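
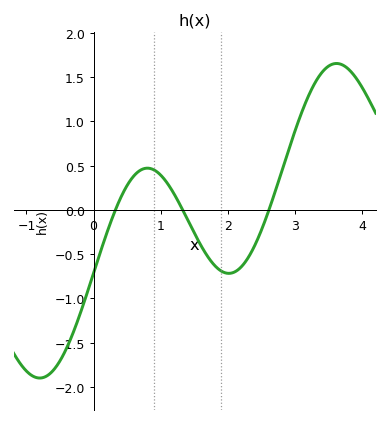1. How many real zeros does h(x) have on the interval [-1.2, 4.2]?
3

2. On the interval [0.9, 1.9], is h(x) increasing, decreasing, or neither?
decreasing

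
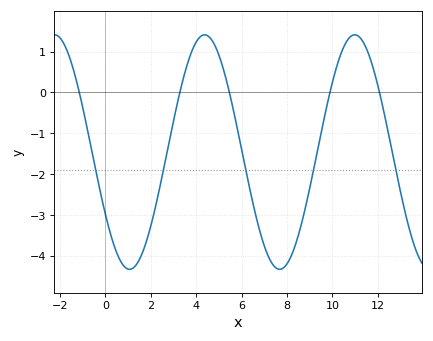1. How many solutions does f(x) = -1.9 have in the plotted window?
5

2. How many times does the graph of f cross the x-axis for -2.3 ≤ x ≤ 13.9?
5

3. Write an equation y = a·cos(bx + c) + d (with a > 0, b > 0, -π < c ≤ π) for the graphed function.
y = 2.87cos(0.95x + 2.13) - 1.46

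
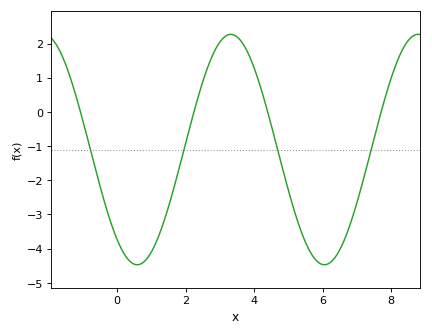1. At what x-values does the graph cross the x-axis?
-1.07, 2.24, 4.39, 7.7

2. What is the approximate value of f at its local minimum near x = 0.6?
-4.47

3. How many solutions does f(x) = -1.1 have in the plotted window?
4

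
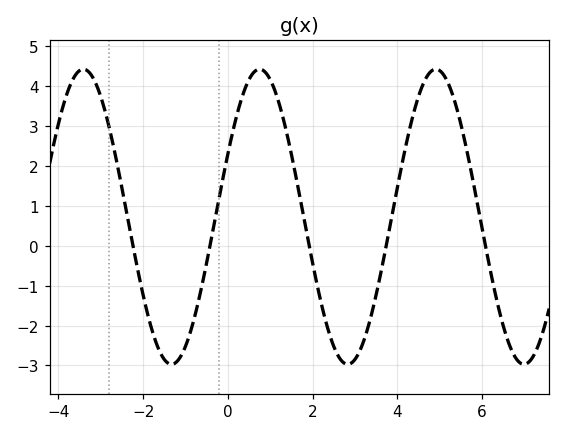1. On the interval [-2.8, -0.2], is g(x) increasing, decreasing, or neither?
neither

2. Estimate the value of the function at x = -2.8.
2.96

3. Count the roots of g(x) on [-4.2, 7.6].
5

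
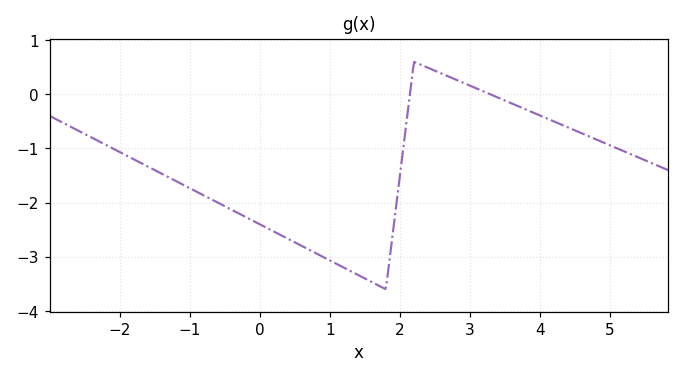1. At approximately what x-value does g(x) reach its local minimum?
1.8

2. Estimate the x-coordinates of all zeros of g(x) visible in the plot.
2.14, 3.29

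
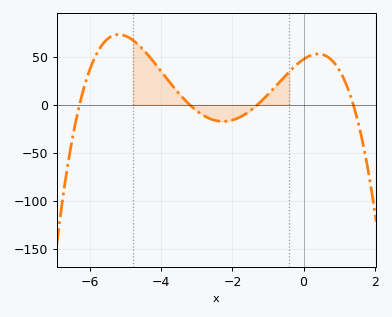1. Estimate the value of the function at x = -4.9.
69.6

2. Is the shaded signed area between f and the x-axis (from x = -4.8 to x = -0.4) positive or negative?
positive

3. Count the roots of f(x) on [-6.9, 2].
4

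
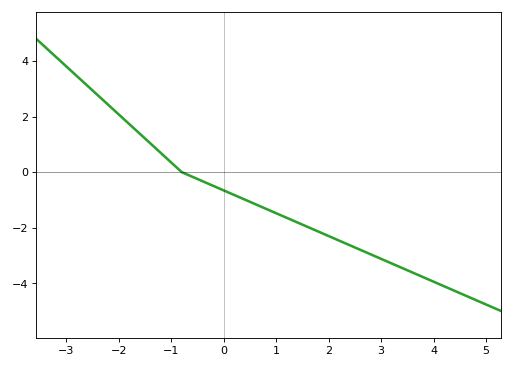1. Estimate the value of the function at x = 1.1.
-1.56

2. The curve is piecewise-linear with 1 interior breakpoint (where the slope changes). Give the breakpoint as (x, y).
(-0.8, 0)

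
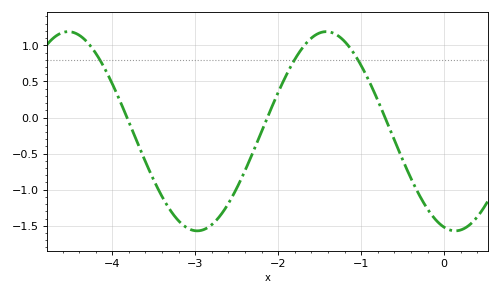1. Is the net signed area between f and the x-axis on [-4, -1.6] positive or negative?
negative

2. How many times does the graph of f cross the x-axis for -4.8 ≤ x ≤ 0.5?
3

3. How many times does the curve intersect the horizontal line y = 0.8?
3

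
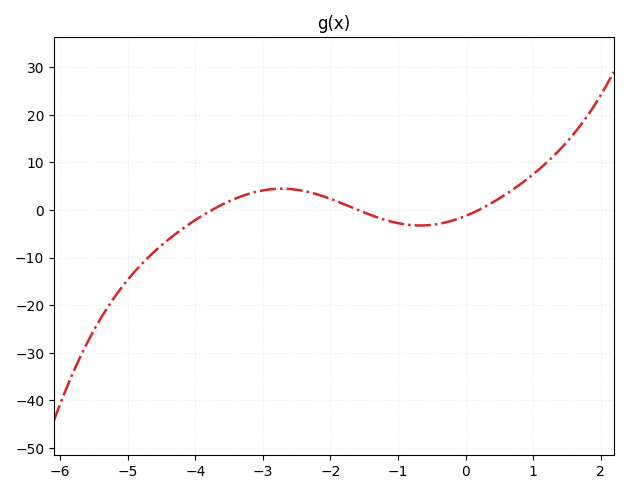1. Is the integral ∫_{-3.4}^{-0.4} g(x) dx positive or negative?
positive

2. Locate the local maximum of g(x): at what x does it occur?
-2.72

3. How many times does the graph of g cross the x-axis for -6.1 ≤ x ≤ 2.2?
3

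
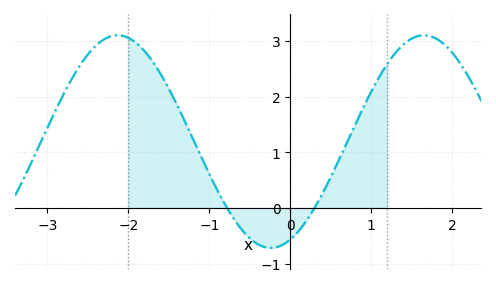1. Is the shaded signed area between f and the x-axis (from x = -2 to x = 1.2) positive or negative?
positive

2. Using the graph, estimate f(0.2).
-0.2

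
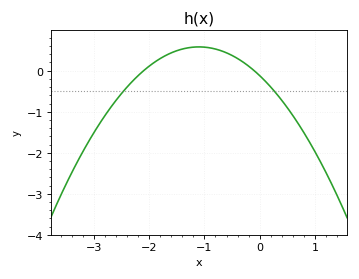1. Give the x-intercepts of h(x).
-2.1, -0.1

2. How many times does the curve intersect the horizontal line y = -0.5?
2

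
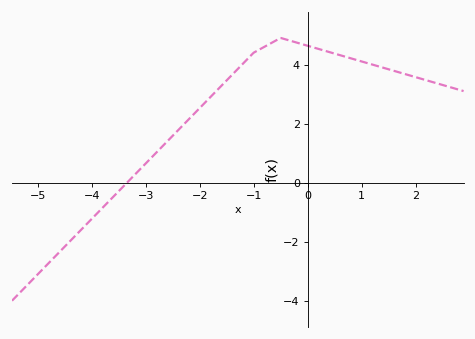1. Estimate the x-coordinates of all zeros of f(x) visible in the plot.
-3.4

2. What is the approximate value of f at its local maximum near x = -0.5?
4.8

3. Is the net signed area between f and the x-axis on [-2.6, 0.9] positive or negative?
positive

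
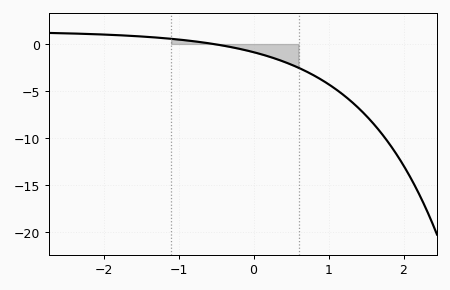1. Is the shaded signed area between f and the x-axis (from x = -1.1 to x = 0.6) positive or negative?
negative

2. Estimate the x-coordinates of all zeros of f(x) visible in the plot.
-0.535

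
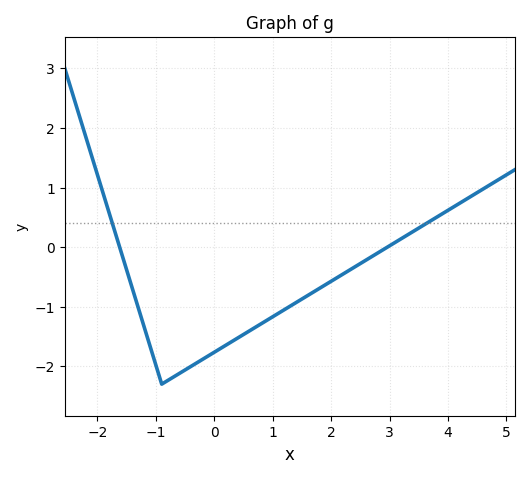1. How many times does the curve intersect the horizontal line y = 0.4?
2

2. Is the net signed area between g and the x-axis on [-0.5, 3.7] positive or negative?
negative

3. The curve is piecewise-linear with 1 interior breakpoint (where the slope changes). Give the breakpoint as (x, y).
(-0.9, -2.3)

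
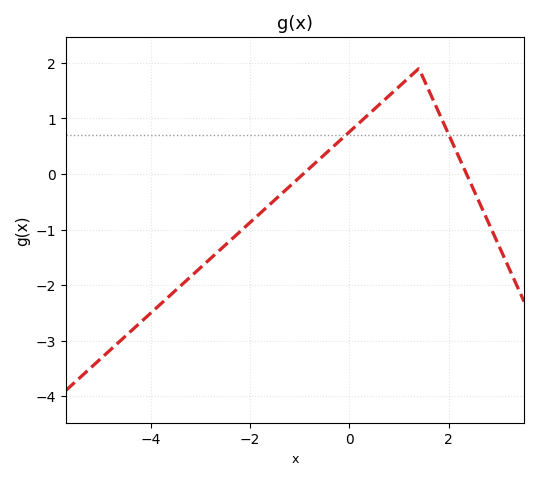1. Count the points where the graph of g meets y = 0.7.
2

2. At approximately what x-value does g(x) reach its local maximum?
1.4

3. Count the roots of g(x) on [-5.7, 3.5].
2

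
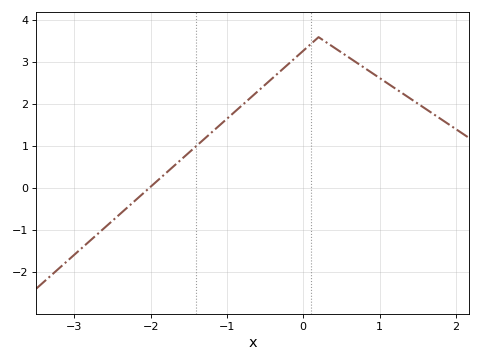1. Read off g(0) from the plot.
3.28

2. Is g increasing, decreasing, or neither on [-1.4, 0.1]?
increasing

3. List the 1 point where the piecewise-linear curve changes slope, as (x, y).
(0.2, 3.6)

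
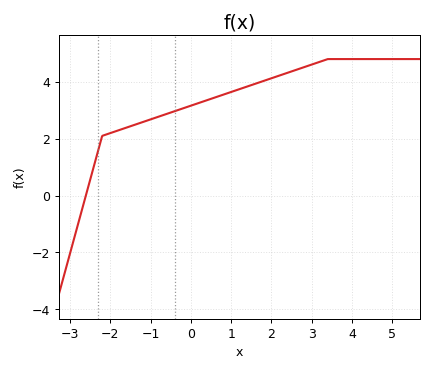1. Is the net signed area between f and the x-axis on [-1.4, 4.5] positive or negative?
positive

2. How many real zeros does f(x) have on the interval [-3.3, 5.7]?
1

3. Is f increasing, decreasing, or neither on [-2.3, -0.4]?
increasing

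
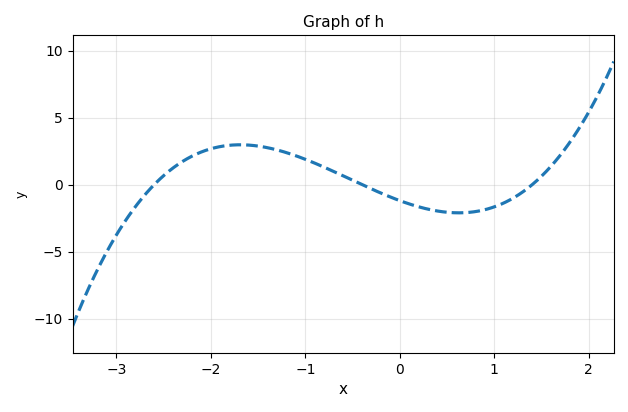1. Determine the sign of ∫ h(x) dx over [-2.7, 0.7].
positive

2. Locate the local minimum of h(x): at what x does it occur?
0.6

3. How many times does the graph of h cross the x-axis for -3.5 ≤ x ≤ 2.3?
3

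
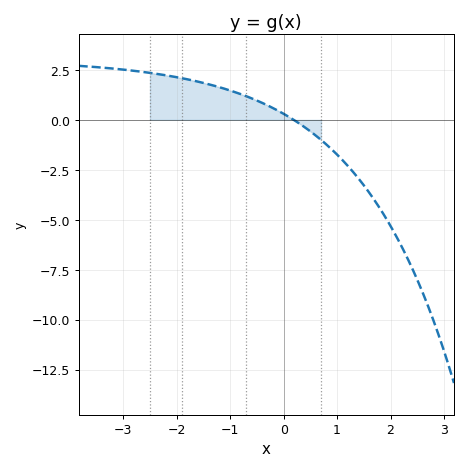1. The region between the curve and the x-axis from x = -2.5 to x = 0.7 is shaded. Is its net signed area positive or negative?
positive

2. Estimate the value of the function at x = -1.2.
1.63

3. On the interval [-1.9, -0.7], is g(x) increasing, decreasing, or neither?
decreasing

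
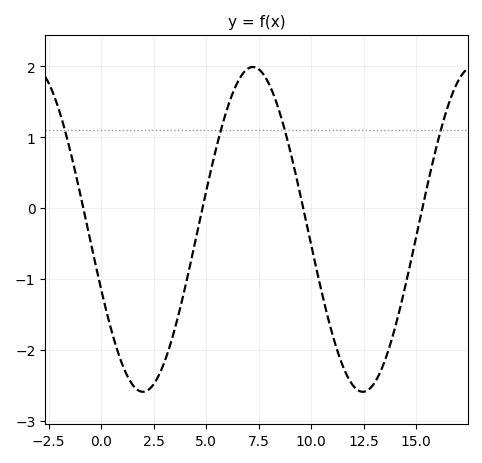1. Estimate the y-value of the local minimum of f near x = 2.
-2.59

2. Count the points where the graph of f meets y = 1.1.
4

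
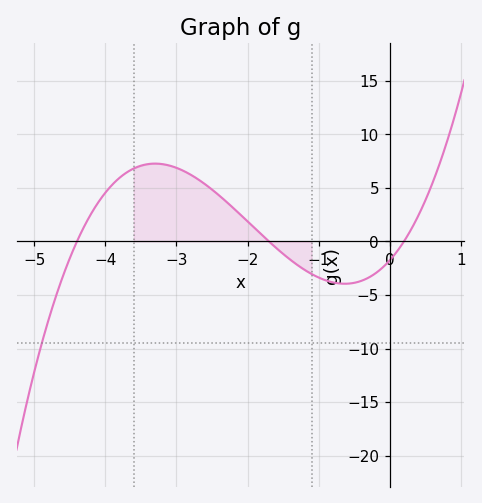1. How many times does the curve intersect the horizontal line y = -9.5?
1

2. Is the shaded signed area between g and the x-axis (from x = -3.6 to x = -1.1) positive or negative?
positive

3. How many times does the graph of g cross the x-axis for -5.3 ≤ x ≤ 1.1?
3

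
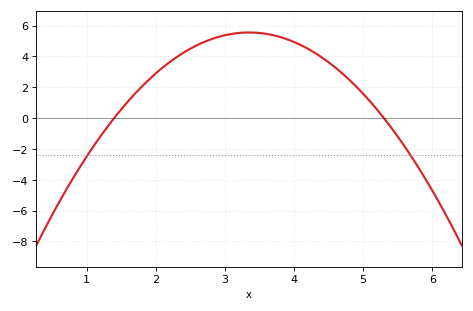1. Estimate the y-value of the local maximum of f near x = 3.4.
5.55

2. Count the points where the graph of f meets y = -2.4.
2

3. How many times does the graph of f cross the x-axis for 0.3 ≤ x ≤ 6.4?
2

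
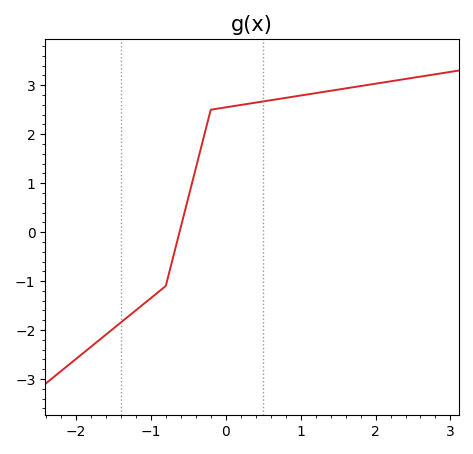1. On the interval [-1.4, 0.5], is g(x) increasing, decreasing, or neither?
increasing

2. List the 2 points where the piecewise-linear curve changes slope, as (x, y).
(-0.8, -1.1); (-0.2, 2.5)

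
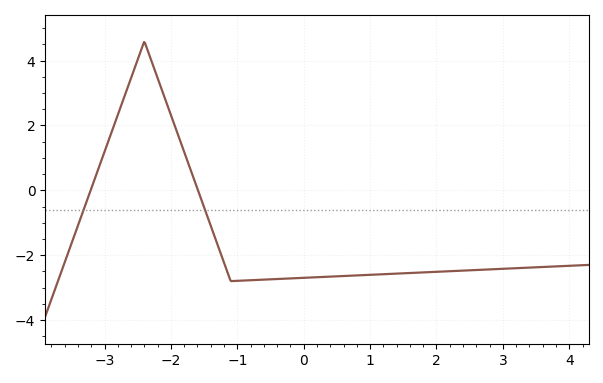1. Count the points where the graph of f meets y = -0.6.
2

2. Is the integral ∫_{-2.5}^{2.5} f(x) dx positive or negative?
negative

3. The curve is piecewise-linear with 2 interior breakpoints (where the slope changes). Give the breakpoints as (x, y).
(-2.4, 4.6); (-1.1, -2.8)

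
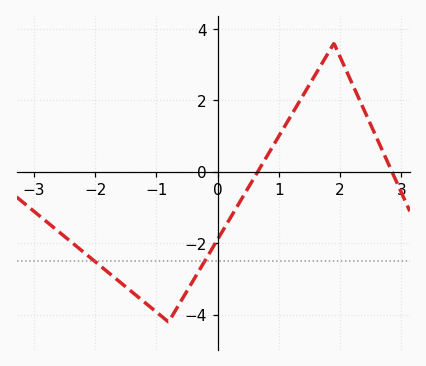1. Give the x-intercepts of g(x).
0.7, 2.8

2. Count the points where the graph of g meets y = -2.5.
2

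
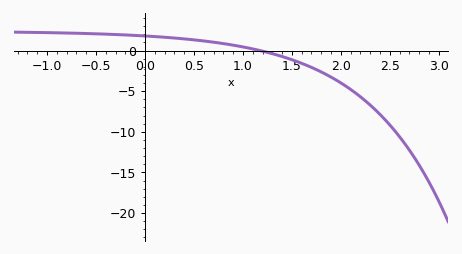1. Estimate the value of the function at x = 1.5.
-1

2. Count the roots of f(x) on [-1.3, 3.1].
1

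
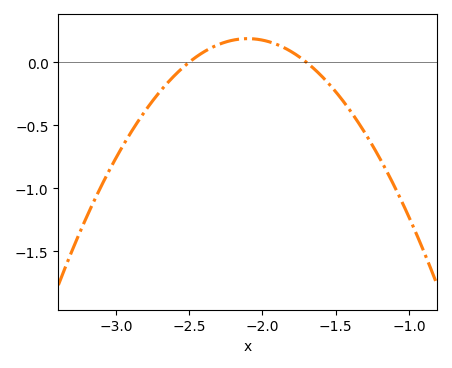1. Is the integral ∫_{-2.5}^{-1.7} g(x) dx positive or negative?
positive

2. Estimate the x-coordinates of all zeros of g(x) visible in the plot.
-2.5, -1.7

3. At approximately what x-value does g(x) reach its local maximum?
-2.1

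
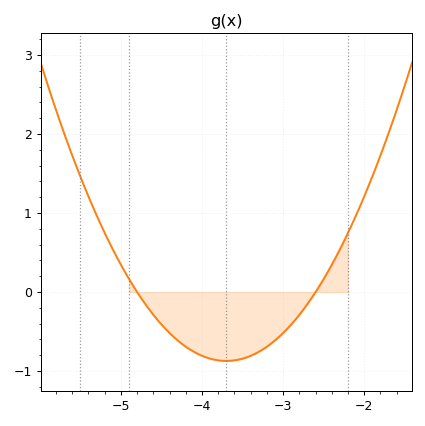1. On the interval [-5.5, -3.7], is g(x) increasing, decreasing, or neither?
decreasing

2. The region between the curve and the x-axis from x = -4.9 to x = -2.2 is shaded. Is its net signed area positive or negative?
negative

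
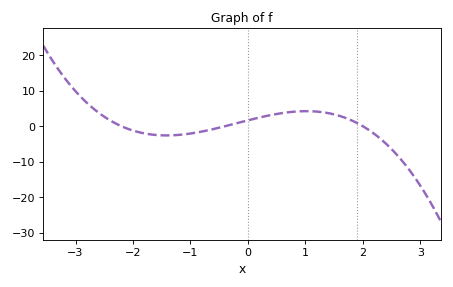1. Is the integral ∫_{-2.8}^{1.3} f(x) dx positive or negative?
positive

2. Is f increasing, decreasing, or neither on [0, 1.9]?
neither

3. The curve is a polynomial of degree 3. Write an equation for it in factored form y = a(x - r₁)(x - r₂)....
y = -0.95(x + 2.2)(x + 0.4)(x - 2)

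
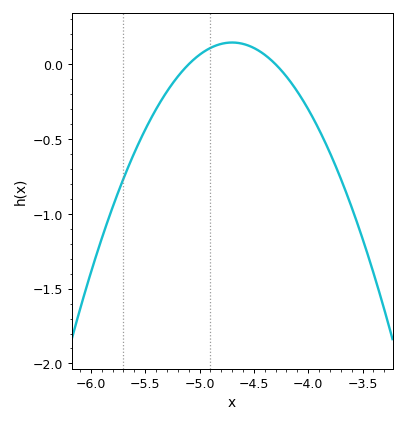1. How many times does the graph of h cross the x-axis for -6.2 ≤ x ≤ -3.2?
2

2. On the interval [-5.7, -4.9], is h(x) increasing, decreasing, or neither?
increasing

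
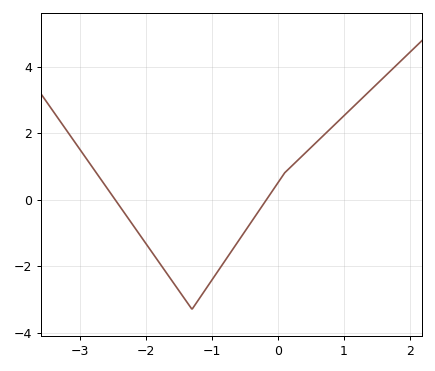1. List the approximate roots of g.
-2.46, -0.173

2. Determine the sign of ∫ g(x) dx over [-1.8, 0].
negative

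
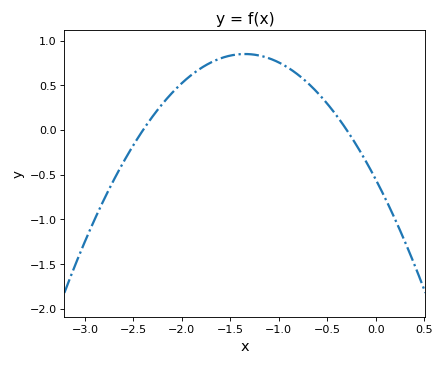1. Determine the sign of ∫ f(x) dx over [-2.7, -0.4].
positive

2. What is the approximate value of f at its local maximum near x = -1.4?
0.85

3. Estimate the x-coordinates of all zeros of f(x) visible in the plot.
-2.4, -0.3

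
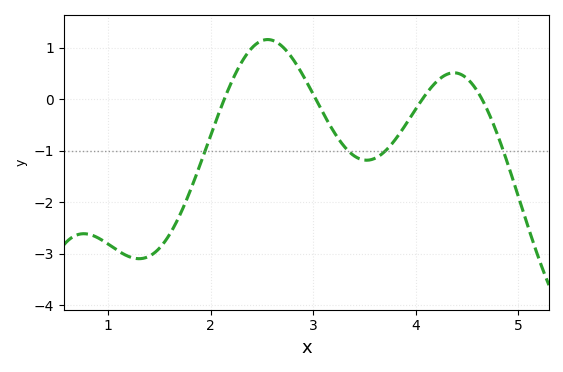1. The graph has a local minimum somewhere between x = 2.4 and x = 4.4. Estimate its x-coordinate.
3.52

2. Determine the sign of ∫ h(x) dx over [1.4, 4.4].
negative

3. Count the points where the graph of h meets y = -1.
4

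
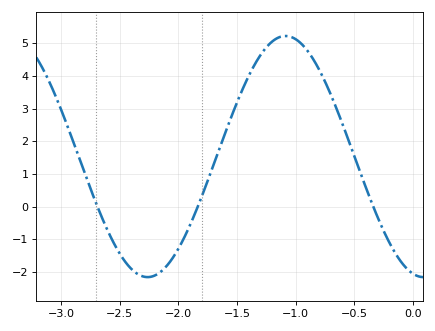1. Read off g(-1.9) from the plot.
-0.56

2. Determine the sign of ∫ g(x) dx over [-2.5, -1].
positive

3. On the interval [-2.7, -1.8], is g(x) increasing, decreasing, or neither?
neither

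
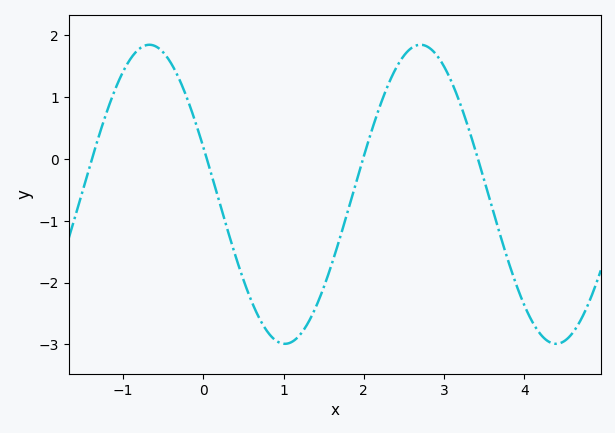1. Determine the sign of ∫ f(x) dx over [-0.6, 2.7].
negative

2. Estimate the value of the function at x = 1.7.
-1.3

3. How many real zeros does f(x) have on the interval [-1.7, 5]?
4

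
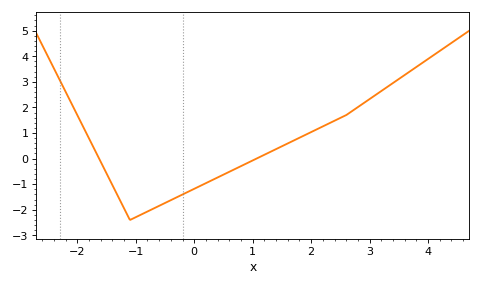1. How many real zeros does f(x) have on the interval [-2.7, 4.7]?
2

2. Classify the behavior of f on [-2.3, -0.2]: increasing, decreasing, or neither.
neither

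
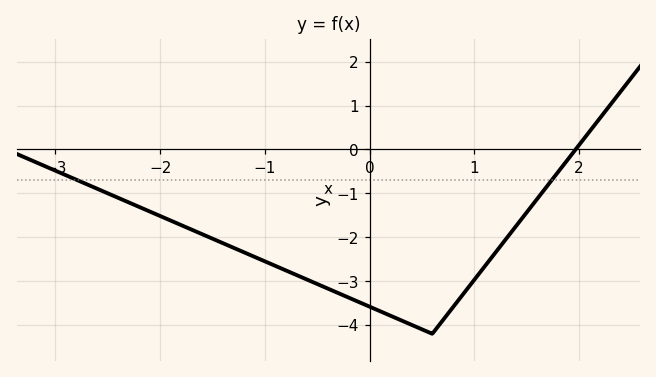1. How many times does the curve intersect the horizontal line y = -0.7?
2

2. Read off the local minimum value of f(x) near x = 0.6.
-4.2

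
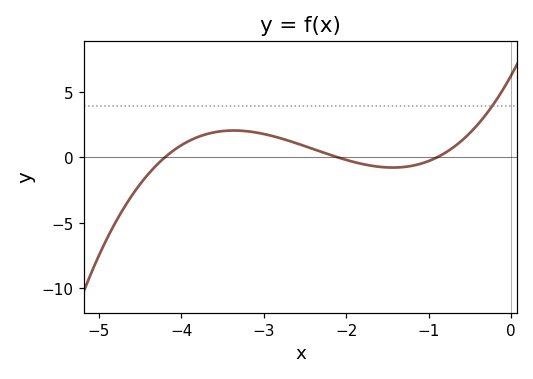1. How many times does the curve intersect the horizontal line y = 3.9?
1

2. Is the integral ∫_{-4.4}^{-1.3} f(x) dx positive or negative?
positive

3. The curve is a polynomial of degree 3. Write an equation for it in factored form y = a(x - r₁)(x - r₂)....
y = 0.79(x + 4.2)(x + 2.1)(x + 0.9)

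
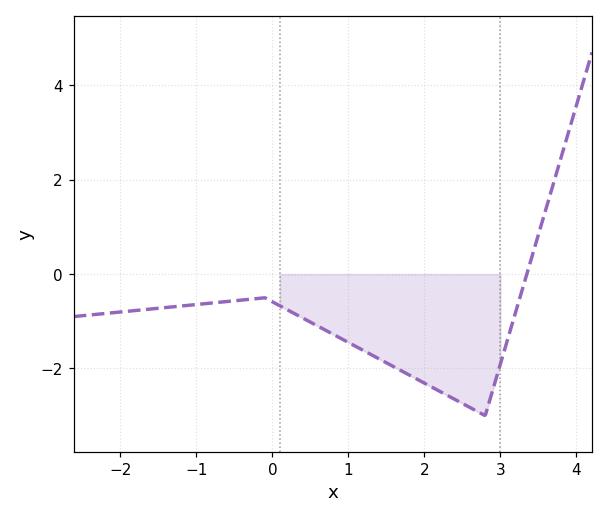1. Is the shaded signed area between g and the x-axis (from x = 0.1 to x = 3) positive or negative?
negative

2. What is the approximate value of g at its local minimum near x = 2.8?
-3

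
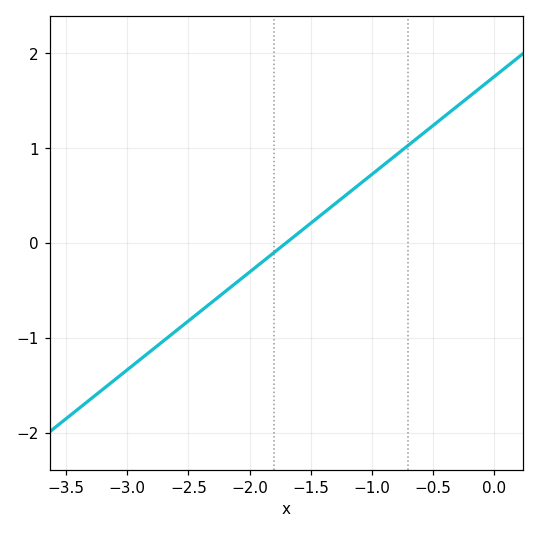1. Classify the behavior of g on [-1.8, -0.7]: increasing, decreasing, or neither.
increasing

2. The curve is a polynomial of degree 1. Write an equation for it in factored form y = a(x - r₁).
y = 1.03(x + 1.7)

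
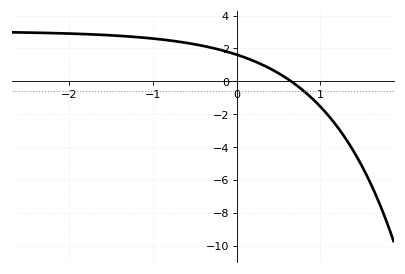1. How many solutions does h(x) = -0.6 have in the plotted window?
1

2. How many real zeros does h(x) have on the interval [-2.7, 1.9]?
1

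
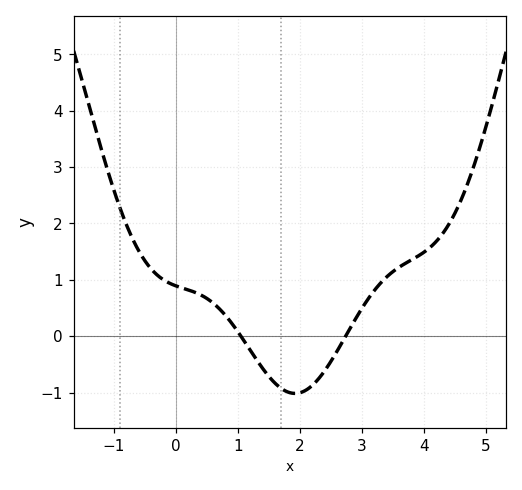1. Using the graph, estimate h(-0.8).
2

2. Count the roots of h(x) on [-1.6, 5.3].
2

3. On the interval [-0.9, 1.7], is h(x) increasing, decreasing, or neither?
decreasing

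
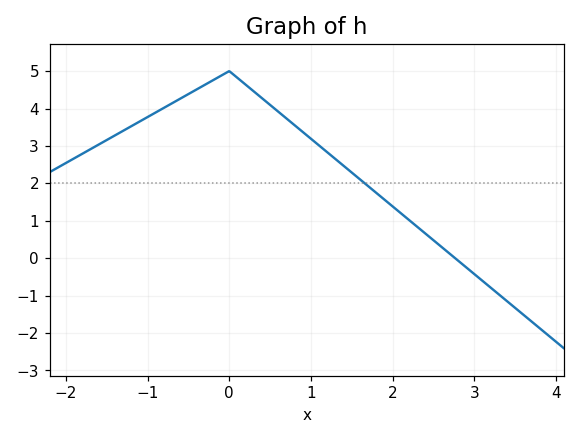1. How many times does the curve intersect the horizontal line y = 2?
1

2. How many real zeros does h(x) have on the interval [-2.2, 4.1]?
1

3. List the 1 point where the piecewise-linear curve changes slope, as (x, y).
(0, 5)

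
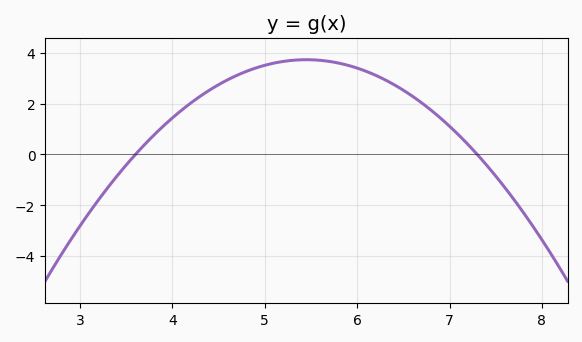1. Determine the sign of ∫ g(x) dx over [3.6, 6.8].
positive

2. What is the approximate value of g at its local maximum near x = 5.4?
3.73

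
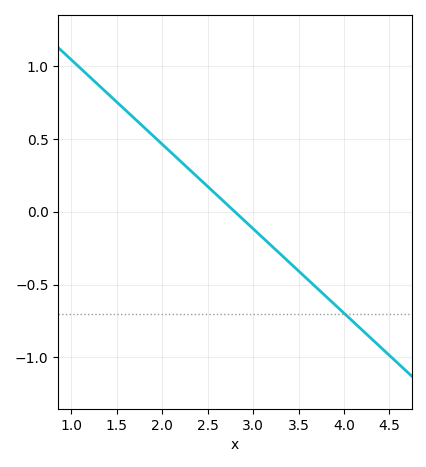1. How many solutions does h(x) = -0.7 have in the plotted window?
1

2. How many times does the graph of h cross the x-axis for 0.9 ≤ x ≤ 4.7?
1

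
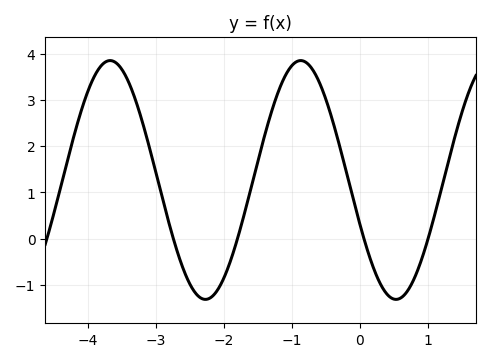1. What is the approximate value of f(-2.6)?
-0.656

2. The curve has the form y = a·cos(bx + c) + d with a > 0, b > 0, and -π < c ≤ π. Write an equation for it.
y = 2.59cos(2.24x + 1.95) + 1.27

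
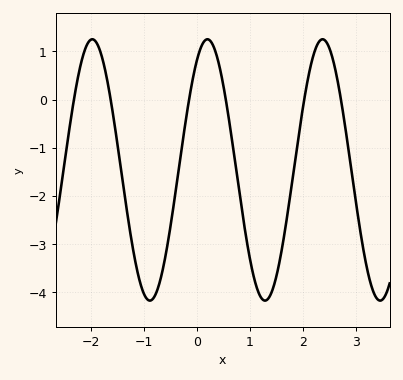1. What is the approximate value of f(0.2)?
1.2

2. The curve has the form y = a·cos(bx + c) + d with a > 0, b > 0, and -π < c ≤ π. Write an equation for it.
y = 2.71cos(2.9x - 0.57) - 1.46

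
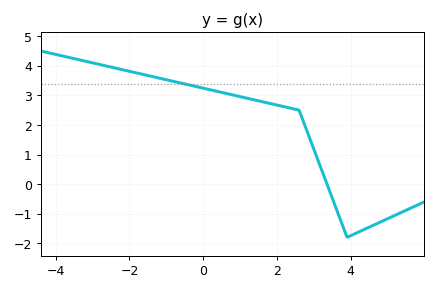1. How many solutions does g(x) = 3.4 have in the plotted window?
1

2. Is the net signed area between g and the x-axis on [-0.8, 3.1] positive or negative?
positive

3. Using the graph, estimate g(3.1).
0.8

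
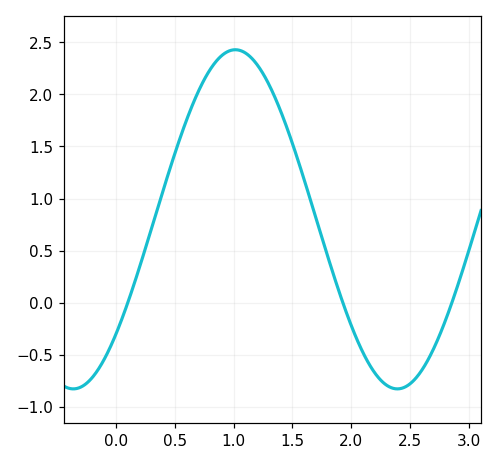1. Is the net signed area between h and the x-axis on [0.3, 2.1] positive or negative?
positive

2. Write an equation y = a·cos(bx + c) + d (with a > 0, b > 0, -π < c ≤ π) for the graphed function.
y = 1.63cos(2.3x - 2.3) + 0.8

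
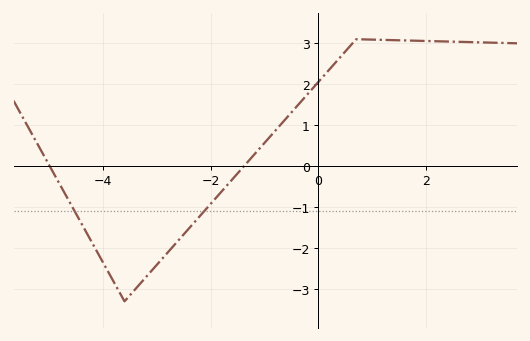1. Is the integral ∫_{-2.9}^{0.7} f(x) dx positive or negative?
positive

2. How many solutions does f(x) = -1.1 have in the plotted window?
2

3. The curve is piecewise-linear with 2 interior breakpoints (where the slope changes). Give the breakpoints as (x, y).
(-3.6, -3.3); (0.7, 3.1)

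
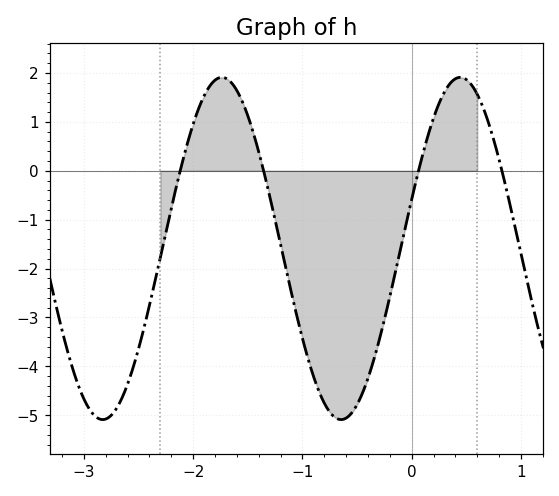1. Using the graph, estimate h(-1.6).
1.64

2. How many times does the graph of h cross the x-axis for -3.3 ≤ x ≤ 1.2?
4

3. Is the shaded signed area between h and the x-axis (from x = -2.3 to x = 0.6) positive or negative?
negative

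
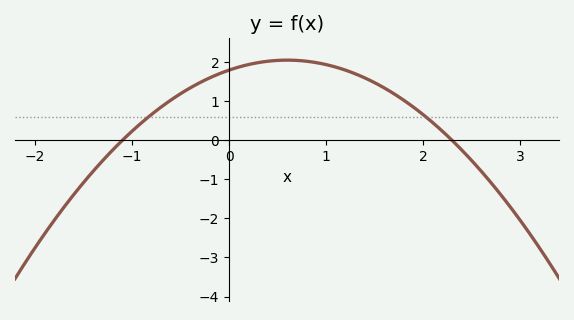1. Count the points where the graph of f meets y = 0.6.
2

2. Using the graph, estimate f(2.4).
-0.2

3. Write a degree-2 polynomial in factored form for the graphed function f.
y = -0.71(x + 1.1)(x - 2.3)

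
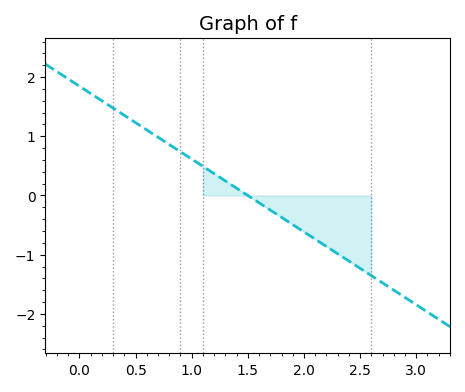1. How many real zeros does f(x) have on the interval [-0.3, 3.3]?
1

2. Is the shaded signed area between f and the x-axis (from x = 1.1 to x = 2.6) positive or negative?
negative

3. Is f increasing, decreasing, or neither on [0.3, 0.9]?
decreasing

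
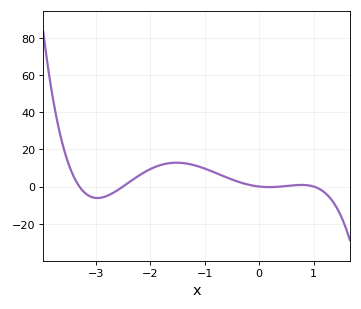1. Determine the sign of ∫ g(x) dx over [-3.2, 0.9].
positive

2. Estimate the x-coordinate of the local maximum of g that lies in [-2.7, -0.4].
-1.5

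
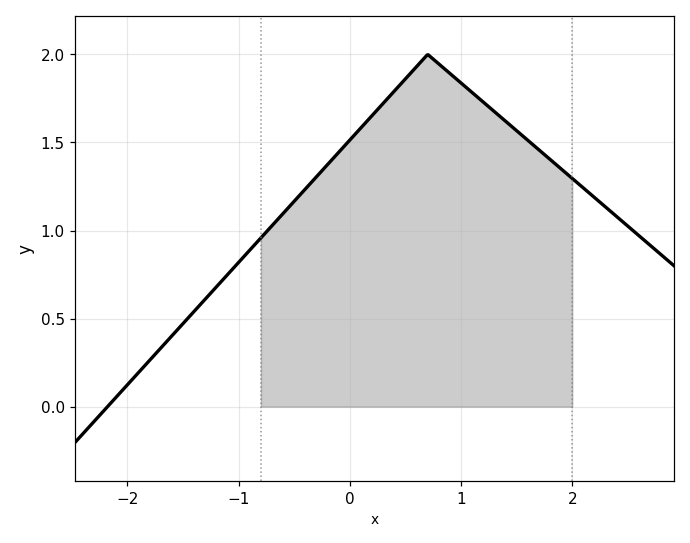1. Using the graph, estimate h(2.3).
1.15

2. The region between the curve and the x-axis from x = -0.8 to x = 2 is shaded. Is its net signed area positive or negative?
positive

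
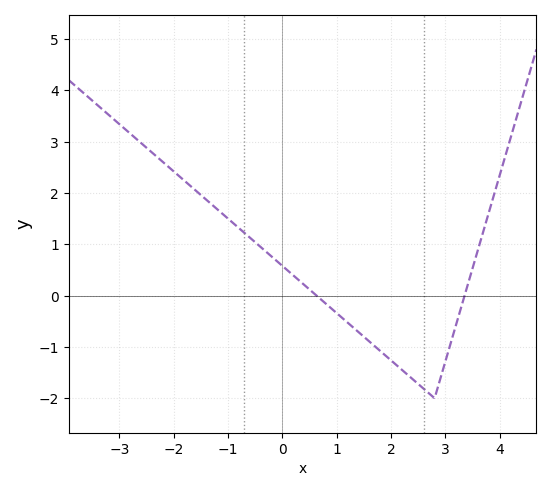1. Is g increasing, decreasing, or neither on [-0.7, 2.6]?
decreasing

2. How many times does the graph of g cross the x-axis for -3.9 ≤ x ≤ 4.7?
2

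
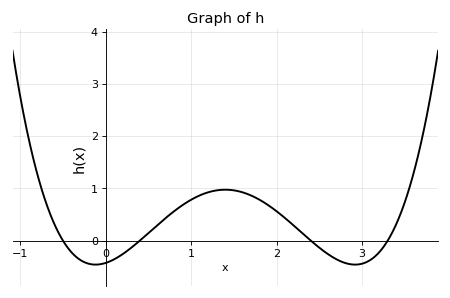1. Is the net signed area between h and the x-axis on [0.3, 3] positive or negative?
positive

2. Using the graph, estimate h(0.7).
0.43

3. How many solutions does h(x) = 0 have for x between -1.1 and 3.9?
4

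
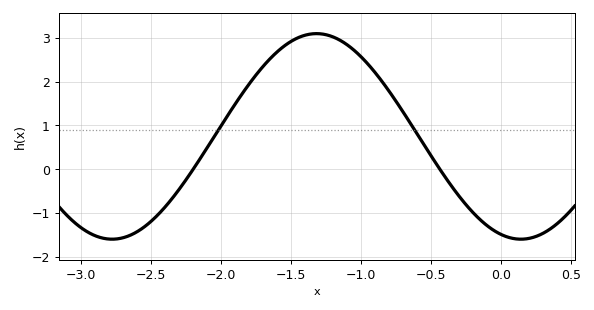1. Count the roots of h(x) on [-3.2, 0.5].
2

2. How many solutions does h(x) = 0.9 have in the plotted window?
2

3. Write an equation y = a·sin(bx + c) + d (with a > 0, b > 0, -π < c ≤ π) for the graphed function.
y = 2.35sin(2.1x - 1.9) + 0.75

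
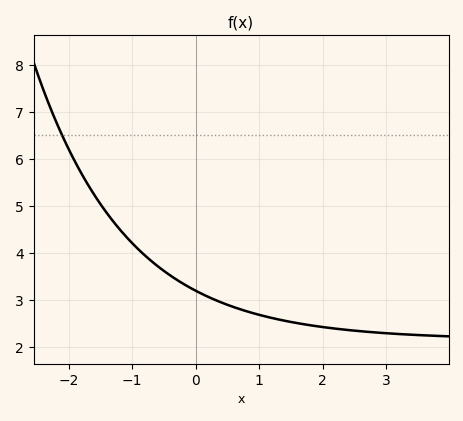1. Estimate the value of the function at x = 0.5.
2.89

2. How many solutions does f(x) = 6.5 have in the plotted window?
1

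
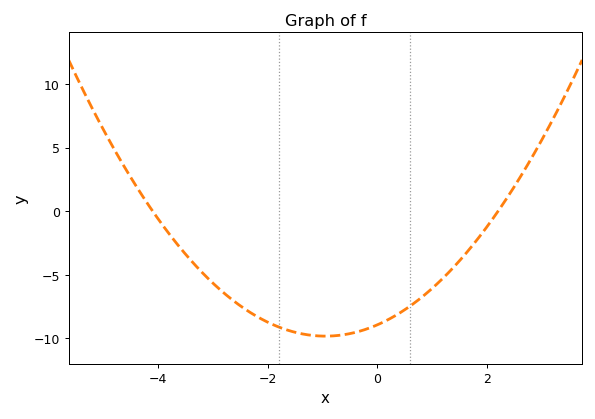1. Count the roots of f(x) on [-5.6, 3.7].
2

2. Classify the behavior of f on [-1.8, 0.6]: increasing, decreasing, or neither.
neither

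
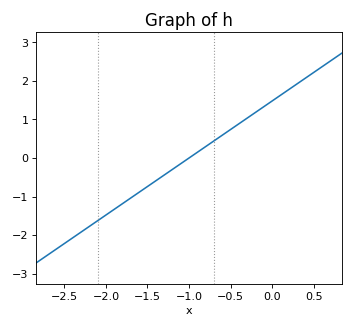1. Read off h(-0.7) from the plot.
0.4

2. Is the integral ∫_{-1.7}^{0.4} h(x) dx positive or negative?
positive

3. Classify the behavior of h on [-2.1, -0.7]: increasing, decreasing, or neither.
increasing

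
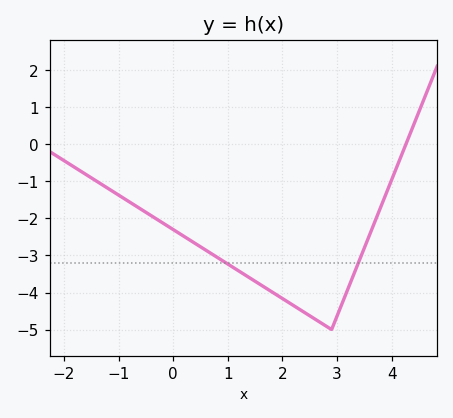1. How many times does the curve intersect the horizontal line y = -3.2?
2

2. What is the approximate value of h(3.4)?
-3.16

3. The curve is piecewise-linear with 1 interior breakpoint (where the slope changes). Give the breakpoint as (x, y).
(2.9, -5)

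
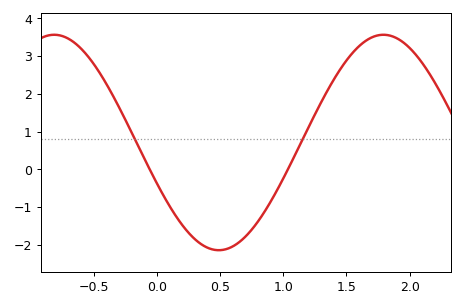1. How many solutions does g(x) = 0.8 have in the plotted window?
2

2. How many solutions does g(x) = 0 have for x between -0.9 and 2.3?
2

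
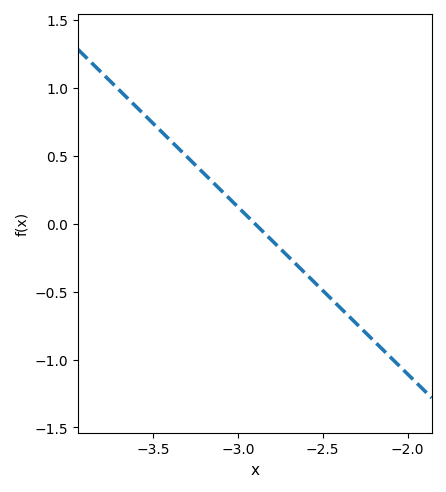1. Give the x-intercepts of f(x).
-2.9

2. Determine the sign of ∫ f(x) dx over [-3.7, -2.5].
positive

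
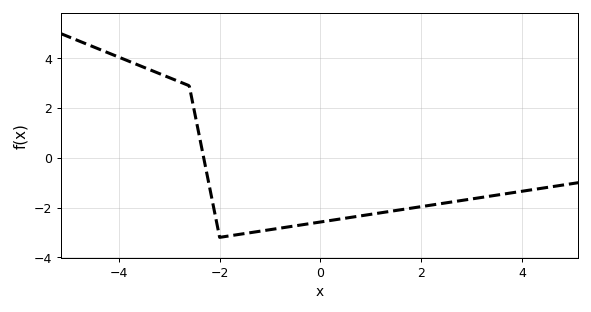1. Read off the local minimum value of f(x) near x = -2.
-3.2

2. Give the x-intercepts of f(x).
-2.31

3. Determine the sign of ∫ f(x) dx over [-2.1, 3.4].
negative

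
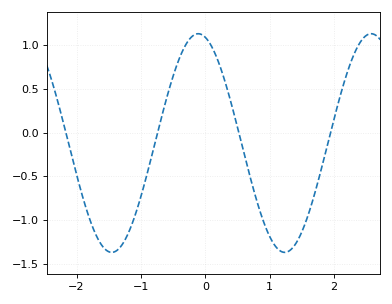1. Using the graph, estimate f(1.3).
-1.35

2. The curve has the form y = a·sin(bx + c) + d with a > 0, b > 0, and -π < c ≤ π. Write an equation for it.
y = 1.25sin(2.34x + 1.83) - 0.12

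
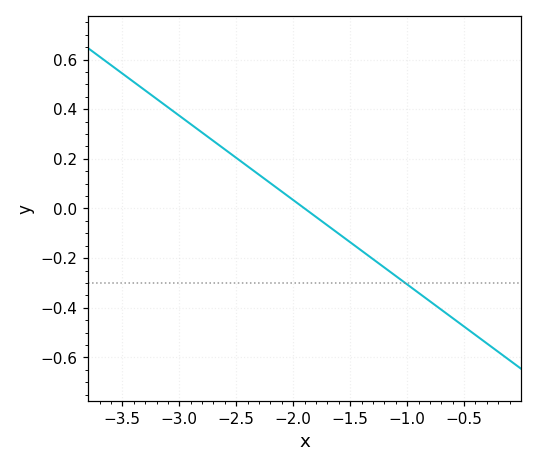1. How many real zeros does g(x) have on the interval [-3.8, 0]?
1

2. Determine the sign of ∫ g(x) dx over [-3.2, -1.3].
positive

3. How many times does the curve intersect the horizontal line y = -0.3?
1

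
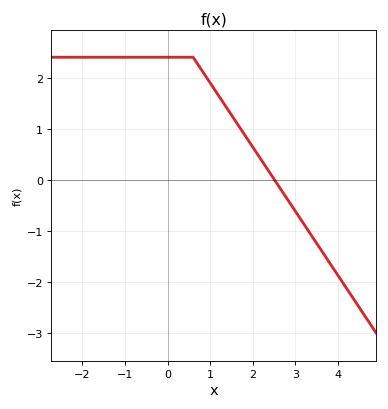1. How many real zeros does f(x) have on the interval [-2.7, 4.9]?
1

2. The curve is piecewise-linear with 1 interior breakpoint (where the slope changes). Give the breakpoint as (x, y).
(0.6, 2.4)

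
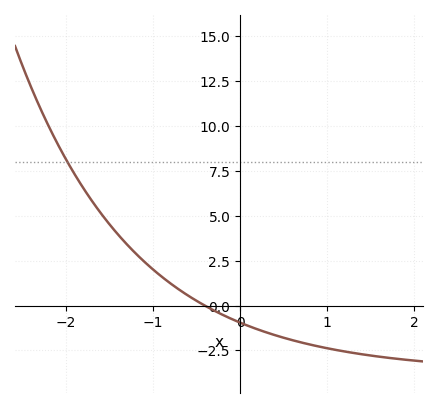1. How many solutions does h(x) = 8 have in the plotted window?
1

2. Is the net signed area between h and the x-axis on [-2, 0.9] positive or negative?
positive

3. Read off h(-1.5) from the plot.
4.54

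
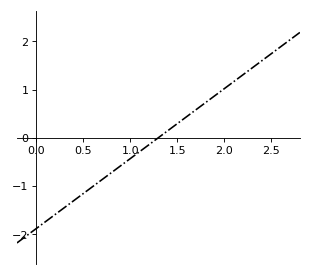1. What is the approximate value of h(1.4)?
0.1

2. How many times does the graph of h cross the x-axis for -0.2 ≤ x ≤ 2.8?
1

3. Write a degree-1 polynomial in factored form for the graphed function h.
y = 1.45(x - 1.3)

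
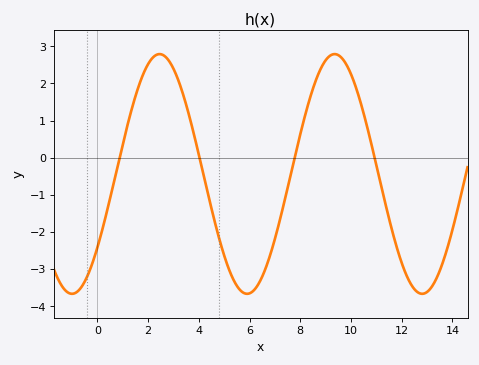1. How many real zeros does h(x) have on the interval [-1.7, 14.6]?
4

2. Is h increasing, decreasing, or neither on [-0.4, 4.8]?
neither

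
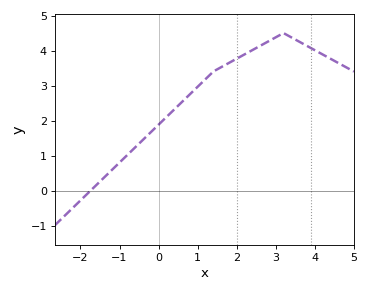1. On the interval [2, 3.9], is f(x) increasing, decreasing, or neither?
neither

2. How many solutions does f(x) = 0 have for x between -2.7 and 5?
1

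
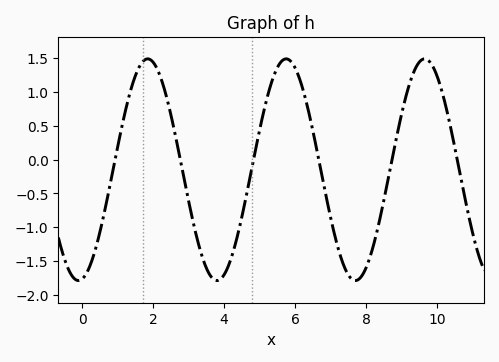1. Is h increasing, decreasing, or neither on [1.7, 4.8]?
neither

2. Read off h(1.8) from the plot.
1.49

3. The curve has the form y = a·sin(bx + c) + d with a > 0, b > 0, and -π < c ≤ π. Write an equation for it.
y = 1.64sin(1.61x - 1.4) - 0.15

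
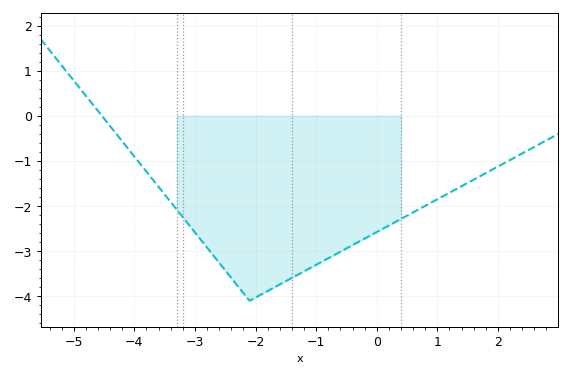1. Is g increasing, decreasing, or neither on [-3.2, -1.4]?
neither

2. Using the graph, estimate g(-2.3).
-3.8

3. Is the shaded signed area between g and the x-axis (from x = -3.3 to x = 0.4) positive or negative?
negative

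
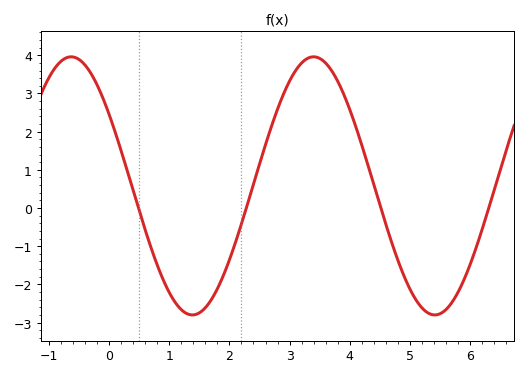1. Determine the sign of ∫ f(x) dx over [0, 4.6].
positive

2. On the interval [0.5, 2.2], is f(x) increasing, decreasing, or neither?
neither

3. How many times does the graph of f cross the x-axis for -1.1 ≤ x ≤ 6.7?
4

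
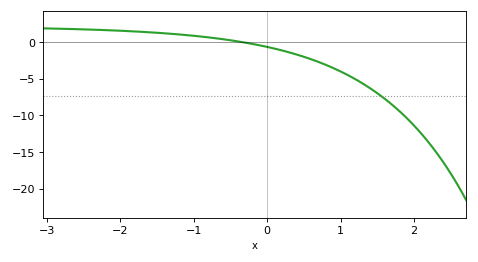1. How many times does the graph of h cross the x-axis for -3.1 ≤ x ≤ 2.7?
1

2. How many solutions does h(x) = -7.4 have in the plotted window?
1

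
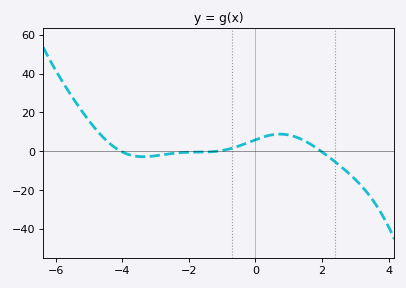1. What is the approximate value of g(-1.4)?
0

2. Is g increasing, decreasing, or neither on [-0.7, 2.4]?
neither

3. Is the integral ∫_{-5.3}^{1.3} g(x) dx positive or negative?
positive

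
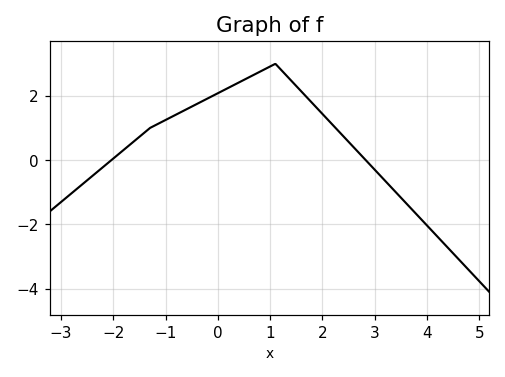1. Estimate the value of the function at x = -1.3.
1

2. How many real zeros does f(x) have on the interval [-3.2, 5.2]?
2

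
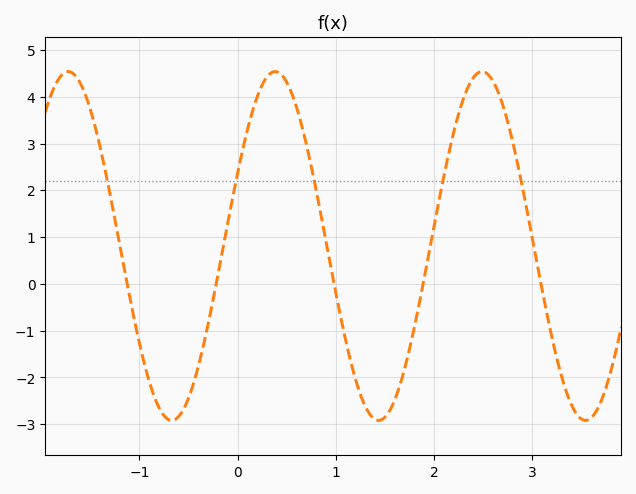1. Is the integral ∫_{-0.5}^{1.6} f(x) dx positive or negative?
positive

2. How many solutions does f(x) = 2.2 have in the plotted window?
5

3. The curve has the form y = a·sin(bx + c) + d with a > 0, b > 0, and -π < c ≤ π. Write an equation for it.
y = 3.73sin(2.98x + 0.432) + 0.81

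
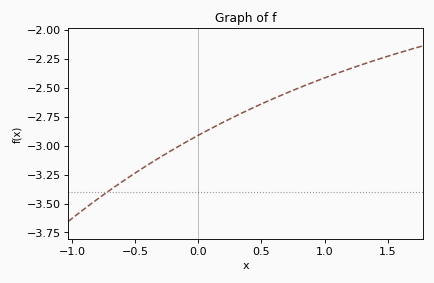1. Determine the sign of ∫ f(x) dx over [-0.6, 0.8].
negative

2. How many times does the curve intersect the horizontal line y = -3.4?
1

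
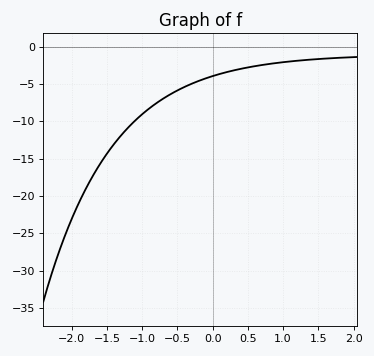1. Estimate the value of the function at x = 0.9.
-2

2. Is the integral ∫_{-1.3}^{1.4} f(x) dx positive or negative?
negative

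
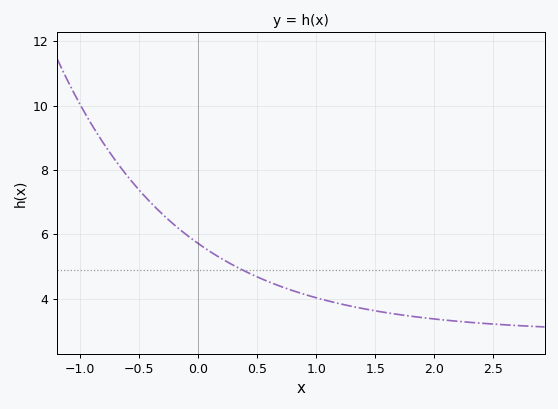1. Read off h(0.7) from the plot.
4.4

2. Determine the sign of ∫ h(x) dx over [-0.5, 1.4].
positive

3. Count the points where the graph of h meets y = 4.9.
1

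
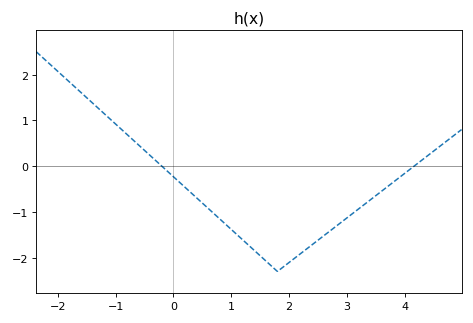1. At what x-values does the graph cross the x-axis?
-0.199, 4.16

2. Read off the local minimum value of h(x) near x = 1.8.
-2.3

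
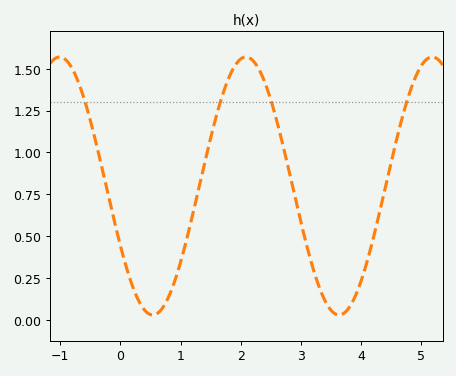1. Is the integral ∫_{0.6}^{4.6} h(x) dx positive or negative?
positive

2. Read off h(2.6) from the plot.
1.18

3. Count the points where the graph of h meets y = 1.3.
4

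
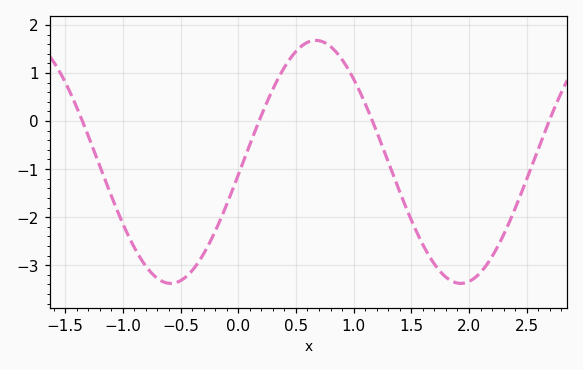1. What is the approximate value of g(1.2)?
-0.222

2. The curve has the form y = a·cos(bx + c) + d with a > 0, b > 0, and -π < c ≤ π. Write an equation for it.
y = 2.53cos(2.5x - 1.68) - 0.85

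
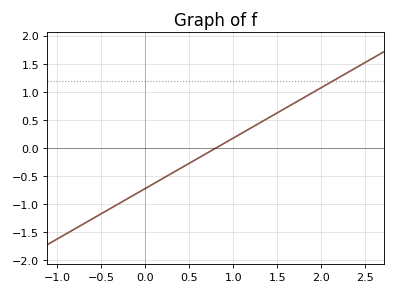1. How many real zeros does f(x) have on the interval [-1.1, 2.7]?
1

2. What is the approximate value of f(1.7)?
0.81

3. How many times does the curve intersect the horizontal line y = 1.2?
1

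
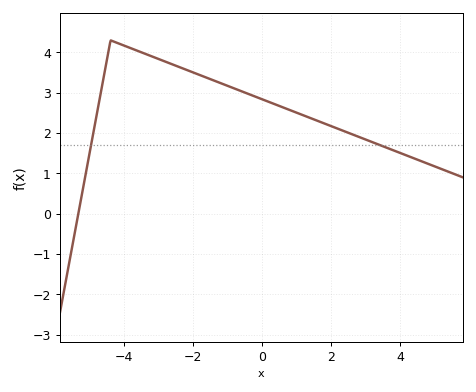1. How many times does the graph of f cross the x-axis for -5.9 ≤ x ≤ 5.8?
1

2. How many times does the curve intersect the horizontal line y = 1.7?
2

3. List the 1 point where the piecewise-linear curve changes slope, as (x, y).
(-4.4, 4.3)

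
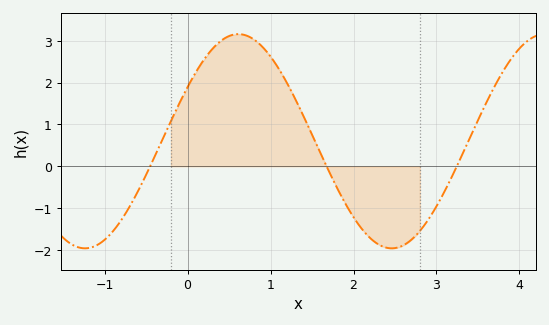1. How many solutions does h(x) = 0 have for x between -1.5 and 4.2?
3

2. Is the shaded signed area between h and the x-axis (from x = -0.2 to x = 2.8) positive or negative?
positive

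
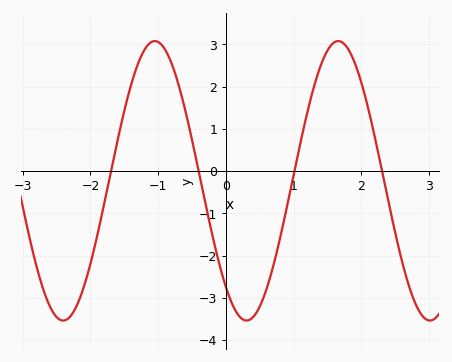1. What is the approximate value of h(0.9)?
-0.862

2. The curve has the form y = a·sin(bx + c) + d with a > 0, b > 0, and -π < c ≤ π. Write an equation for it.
y = 3.31sin(2.32x - 2.28) - 0.23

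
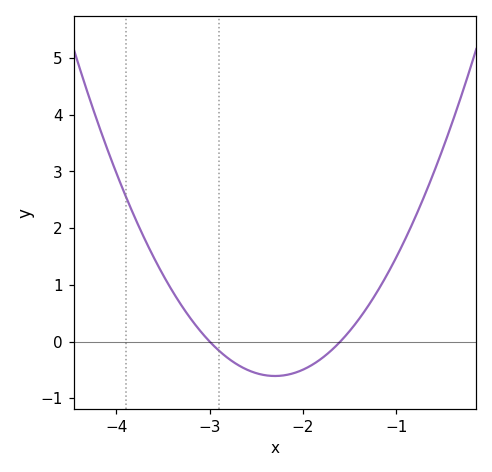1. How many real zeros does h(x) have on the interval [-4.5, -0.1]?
2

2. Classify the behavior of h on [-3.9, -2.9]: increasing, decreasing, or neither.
decreasing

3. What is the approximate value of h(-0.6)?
2.98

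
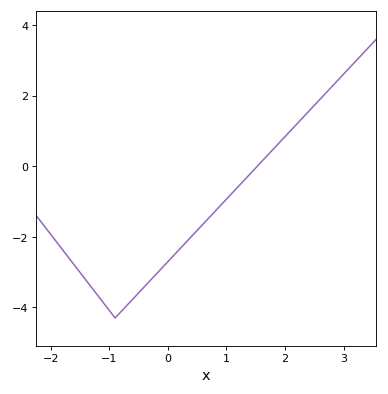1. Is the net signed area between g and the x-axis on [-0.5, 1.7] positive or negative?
negative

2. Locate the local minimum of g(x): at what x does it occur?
-0.9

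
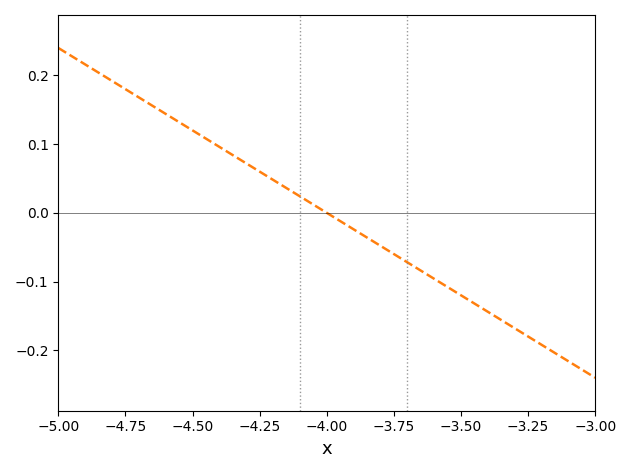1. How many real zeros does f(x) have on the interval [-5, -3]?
1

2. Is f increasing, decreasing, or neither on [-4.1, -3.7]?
decreasing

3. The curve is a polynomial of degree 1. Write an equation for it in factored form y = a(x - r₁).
y = -0.24(x + 4)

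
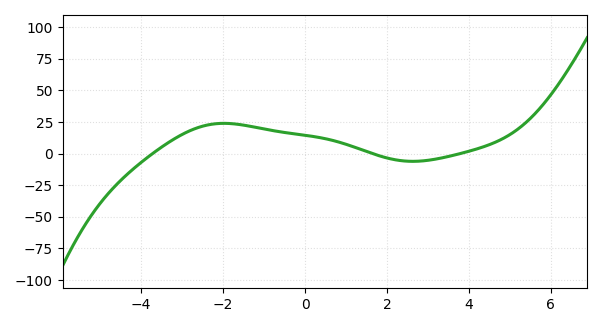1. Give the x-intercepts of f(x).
-3.8, 1.6, 3.8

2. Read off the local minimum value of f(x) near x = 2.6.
-5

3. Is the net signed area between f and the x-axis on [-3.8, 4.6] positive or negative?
positive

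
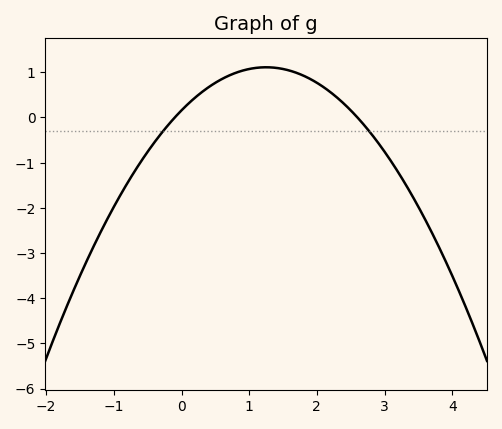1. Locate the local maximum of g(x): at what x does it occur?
1.25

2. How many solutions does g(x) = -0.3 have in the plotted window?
2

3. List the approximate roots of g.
-0.1, 2.6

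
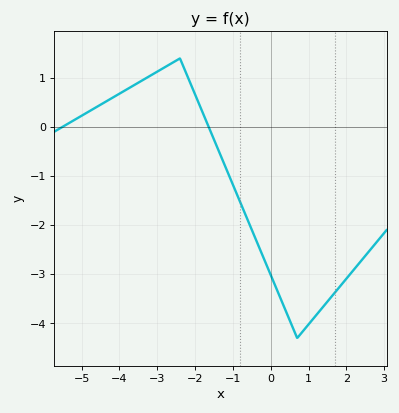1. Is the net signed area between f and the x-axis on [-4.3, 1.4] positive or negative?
negative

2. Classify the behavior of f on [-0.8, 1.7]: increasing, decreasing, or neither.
neither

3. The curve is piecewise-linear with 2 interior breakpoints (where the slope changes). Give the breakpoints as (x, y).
(-2.4, 1.4); (0.7, -4.3)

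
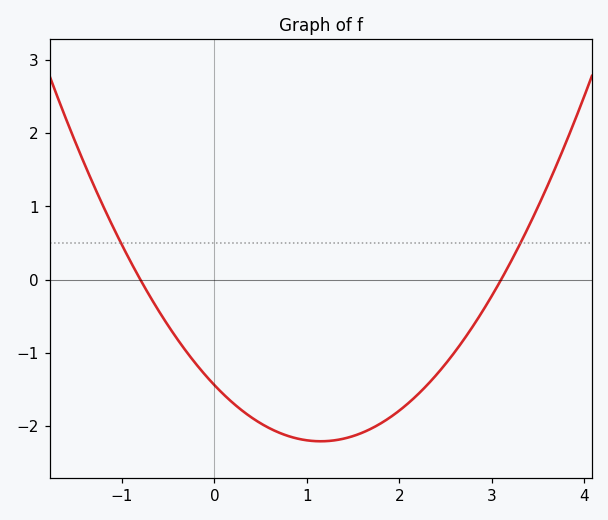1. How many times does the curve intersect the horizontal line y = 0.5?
2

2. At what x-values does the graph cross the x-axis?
-0.8, 3.1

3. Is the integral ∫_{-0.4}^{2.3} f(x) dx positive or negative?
negative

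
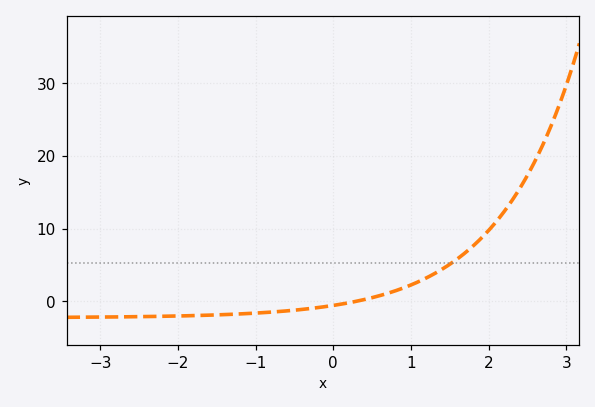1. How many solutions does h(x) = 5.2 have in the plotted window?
1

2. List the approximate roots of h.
0.3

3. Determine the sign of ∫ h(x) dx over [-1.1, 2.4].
positive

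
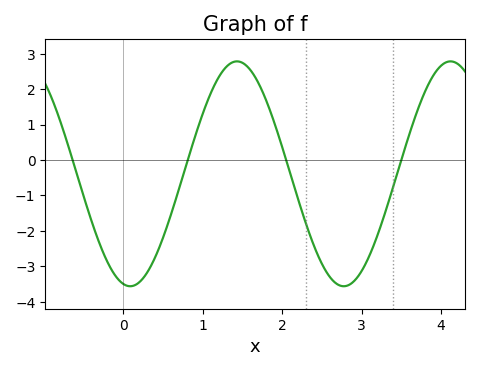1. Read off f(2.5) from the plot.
-2.9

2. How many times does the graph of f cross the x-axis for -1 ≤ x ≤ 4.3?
4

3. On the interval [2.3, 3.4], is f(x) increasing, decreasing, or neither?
neither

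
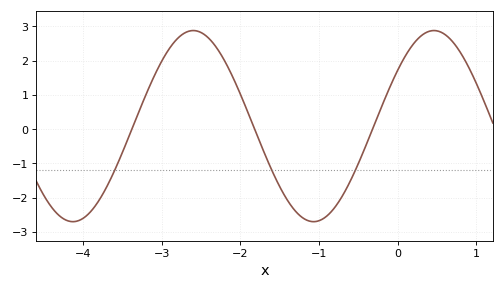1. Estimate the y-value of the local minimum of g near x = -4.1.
-2.7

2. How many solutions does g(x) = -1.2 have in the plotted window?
3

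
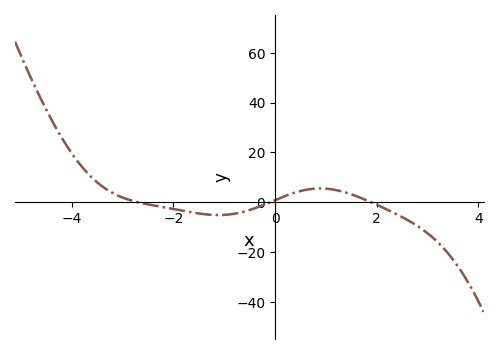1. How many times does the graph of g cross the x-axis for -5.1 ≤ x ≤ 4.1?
3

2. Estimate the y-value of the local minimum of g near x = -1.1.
-6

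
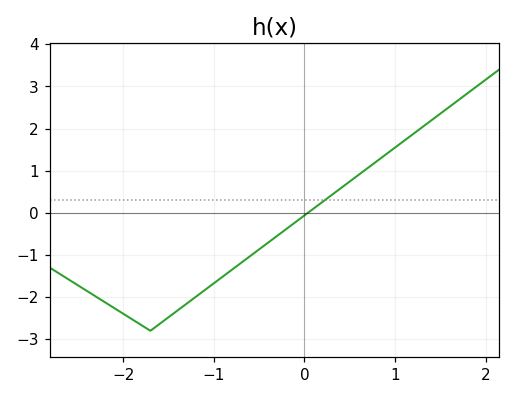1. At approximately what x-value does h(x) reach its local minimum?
-1.7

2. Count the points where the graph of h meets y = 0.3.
1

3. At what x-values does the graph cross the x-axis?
0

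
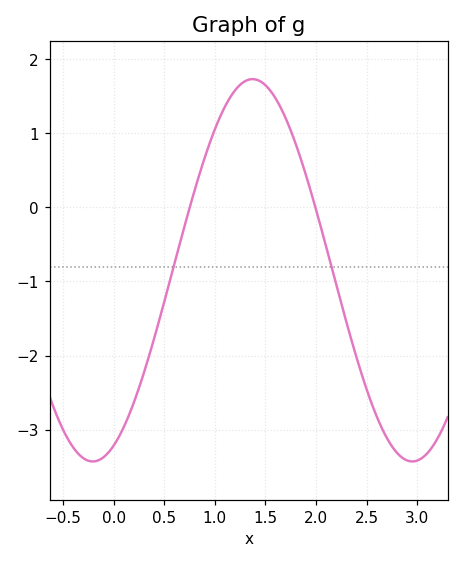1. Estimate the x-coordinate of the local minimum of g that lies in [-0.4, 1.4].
-0.2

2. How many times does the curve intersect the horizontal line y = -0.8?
2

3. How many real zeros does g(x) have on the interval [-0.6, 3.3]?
2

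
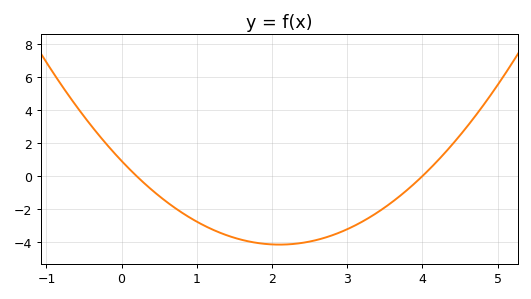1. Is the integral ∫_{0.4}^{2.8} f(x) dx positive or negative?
negative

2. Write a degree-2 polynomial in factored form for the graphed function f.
y = 1.15(x - 0.2)(x - 4)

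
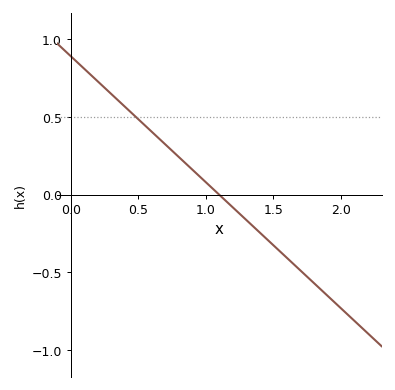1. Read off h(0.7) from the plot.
0.3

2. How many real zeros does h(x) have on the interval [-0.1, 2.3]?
1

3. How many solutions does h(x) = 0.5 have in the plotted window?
1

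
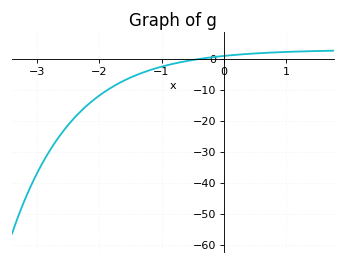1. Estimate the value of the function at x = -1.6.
-7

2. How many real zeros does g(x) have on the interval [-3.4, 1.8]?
1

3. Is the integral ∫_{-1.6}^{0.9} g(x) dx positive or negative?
negative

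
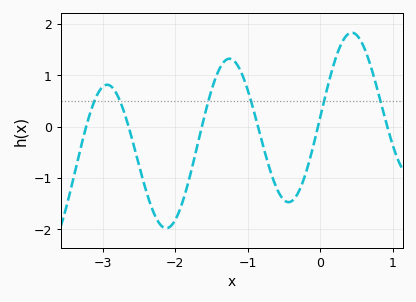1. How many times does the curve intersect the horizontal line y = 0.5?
6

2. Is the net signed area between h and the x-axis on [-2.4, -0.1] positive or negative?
negative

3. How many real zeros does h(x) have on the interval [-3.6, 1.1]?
6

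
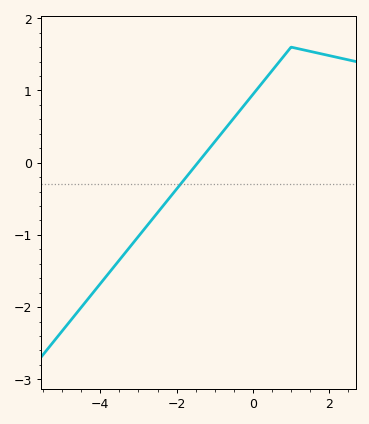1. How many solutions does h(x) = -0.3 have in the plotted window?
1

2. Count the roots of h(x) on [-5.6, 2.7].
1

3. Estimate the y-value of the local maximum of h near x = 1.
1.6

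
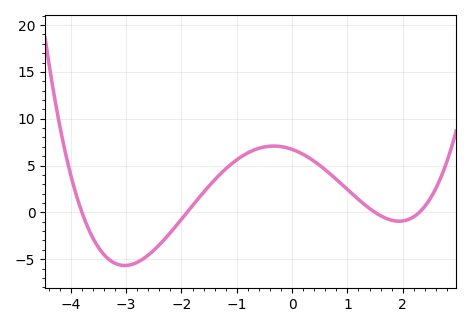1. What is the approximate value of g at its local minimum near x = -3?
-5.67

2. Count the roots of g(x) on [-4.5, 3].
4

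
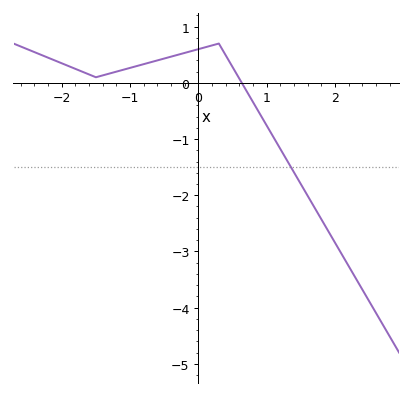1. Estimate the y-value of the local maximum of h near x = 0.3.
0.7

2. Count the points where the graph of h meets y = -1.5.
1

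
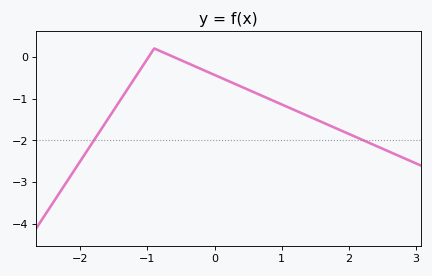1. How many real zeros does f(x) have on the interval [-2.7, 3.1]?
2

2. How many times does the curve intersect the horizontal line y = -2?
2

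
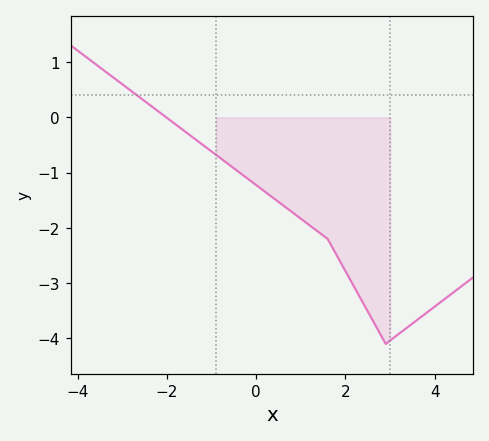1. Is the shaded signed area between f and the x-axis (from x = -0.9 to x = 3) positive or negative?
negative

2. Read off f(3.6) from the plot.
-3.67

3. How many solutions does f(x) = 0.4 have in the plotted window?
1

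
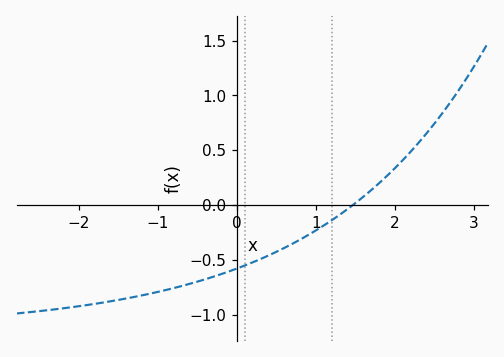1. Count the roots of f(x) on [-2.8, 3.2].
1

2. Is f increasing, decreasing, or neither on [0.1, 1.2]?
increasing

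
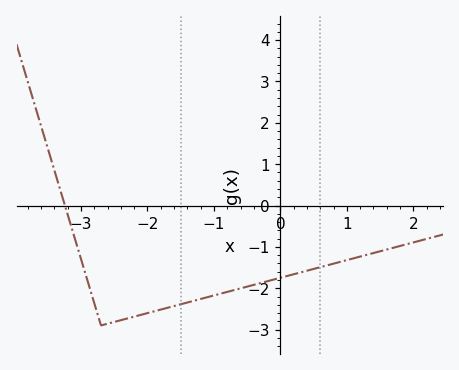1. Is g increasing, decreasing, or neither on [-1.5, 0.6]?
increasing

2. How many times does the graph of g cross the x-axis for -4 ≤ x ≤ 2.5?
1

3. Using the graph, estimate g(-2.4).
-2.77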